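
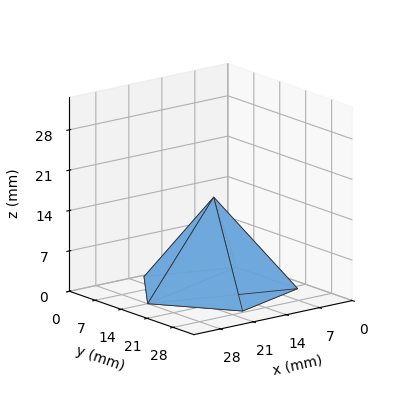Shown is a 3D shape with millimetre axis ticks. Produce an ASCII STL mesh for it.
Reading the render: the shape is a regular 5-sided pyramid, base circumscribed radius ≈ 14 mm, apex at z ≈ 16 mm (dimensions read to the nearest mm from the axis ticks). For the STL, each face is triangulated and given an outward normal.

solid part
  facet normal 0.0000 0.0000 -1.0000
    outer loop
      vertex 2.674 22.229 0.000
      vertex 18.326 27.315 0.000
      vertex 28.000 14.000 0.000
    endloop
  endfacet
  facet normal 0.0000 0.0000 -1.0000
    outer loop
      vertex 2.674 5.771 0.000
      vertex 2.674 22.229 0.000
      vertex 28.000 14.000 0.000
    endloop
  endfacet
  facet normal 0.0000 0.0000 -1.0000
    outer loop
      vertex 18.326 0.685 0.000
      vertex 2.674 5.771 0.000
      vertex 28.000 14.000 0.000
    endloop
  endfacet
  facet normal 0.6603 0.4798 0.5778
    outer loop
      vertex 28.000 14.000 0.000
      vertex 18.326 27.315 0.000
      vertex 14.000 14.000 16.000
    endloop
  endfacet
  facet normal -0.2522 0.7762 0.5778
    outer loop
      vertex 18.326 27.315 0.000
      vertex 2.674 22.229 0.000
      vertex 14.000 14.000 16.000
    endloop
  endfacet
  facet normal -0.8162 0.0000 0.5778
    outer loop
      vertex 2.674 22.229 0.000
      vertex 2.674 5.771 0.000
      vertex 14.000 14.000 16.000
    endloop
  endfacet
  facet normal -0.2522 -0.7762 0.5778
    outer loop
      vertex 2.674 5.771 0.000
      vertex 18.326 0.685 0.000
      vertex 14.000 14.000 16.000
    endloop
  endfacet
  facet normal 0.6603 -0.4798 0.5778
    outer loop
      vertex 18.326 0.685 0.000
      vertex 28.000 14.000 0.000
      vertex 14.000 14.000 16.000
    endloop
  endfacet
endsolid part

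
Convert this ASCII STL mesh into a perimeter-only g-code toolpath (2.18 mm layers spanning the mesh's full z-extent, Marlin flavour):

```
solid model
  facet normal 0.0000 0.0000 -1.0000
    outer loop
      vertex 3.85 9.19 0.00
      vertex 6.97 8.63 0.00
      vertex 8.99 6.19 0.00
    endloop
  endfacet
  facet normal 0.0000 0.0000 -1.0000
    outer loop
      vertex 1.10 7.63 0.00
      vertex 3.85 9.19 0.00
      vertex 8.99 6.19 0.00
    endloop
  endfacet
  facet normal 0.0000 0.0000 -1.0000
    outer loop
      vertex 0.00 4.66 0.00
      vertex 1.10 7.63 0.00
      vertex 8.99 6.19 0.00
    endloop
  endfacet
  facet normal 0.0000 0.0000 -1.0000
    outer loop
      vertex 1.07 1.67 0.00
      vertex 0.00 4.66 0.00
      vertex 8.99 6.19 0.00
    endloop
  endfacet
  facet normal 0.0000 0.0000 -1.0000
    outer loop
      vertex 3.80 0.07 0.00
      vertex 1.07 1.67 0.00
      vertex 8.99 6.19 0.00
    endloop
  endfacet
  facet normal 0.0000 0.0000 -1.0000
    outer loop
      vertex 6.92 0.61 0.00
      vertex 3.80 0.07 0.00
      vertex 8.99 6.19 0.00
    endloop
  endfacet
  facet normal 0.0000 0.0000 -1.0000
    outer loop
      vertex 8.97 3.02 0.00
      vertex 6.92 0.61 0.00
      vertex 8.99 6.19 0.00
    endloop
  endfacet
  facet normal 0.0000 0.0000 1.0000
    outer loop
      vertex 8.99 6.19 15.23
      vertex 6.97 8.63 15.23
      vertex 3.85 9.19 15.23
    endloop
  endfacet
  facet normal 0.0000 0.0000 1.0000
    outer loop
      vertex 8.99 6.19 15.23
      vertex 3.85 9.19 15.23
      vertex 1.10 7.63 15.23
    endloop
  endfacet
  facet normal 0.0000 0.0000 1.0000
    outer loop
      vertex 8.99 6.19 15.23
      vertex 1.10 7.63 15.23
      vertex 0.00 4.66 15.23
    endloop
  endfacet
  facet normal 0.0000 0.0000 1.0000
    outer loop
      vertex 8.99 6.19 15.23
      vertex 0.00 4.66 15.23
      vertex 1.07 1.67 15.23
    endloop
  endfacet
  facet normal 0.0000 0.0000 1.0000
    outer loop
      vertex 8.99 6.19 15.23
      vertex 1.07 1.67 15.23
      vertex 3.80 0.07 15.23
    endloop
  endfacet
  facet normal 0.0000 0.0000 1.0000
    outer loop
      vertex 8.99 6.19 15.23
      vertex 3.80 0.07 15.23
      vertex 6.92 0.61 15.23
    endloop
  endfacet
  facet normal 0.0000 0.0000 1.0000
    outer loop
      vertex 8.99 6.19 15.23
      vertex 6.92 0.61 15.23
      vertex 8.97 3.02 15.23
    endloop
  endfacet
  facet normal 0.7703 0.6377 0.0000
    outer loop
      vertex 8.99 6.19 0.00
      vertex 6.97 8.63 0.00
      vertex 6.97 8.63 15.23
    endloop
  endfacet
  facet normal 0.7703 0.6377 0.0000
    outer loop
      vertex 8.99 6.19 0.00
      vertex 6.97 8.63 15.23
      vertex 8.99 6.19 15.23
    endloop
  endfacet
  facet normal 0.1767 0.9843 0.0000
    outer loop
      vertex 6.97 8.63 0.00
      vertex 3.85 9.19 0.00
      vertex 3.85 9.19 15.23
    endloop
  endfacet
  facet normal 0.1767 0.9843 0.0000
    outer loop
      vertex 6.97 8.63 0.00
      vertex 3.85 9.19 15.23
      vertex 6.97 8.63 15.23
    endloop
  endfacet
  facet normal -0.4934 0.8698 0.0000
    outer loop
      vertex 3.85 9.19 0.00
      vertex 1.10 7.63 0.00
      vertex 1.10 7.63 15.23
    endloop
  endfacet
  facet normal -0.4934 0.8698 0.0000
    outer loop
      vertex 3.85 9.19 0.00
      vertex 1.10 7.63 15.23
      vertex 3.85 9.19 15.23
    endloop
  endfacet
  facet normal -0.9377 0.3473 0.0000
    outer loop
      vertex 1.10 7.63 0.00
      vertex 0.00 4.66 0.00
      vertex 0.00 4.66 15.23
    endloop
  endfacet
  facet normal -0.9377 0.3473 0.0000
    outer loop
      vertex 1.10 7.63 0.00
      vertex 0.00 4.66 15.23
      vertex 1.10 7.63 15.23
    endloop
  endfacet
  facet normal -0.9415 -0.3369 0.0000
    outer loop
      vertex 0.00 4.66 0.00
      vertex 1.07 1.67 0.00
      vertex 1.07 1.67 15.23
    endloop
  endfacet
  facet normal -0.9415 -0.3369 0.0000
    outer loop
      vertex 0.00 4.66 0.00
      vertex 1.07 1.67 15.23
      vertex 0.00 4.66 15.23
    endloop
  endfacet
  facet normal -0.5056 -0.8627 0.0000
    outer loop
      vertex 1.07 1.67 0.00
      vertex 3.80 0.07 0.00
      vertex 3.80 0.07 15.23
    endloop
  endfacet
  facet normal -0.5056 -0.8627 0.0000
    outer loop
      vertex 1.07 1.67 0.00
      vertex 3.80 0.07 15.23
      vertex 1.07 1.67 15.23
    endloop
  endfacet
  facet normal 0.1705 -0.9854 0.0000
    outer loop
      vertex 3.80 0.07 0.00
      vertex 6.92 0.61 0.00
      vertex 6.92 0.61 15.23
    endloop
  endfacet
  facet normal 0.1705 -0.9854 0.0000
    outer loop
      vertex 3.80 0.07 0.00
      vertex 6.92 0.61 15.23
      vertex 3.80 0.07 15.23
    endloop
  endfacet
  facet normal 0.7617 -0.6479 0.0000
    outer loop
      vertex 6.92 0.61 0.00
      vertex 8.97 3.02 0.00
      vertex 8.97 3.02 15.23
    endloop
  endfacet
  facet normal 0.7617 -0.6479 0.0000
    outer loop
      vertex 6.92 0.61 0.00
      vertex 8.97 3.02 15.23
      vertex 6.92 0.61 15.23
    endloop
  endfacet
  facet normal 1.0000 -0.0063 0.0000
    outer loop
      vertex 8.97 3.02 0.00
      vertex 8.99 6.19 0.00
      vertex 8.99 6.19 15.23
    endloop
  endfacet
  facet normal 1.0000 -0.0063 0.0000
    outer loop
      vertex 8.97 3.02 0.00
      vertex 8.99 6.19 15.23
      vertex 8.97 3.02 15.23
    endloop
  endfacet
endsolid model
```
; perimeter-only toolpath
G21 ; units = mm
G90 ; absolute positioning
G28 ; home
; layer 1
G0 Z2.18
G0 X8.99 Y6.19
G1 X6.97 Y8.63
G1 X3.85 Y9.19
G1 X1.10 Y7.63
G1 X0.00 Y4.66
G1 X1.07 Y1.67
G1 X3.80 Y0.07
G1 X6.92 Y0.61
G1 X8.97 Y3.02
G1 X8.99 Y6.19
; layer 2
G0 Z4.35
G0 X8.99 Y6.19
G1 X6.97 Y8.63
G1 X3.85 Y9.19
G1 X1.10 Y7.63
G1 X0.00 Y4.66
G1 X1.07 Y1.67
G1 X3.80 Y0.07
G1 X6.92 Y0.61
G1 X8.97 Y3.02
G1 X8.99 Y6.19
; layer 3
G0 Z6.53
G0 X8.99 Y6.19
G1 X6.97 Y8.63
G1 X3.85 Y9.19
G1 X1.10 Y7.63
G1 X0.00 Y4.66
G1 X1.07 Y1.67
G1 X3.80 Y0.07
G1 X6.92 Y0.61
G1 X8.97 Y3.02
G1 X8.99 Y6.19
; layer 4
G0 Z8.70
G0 X8.99 Y6.19
G1 X6.97 Y8.63
G1 X3.85 Y9.19
G1 X1.10 Y7.63
G1 X0.00 Y4.66
G1 X1.07 Y1.67
G1 X3.80 Y0.07
G1 X6.92 Y0.61
G1 X8.97 Y3.02
G1 X8.99 Y6.19
; layer 5
G0 Z10.88
G0 X8.99 Y6.19
G1 X6.97 Y8.63
G1 X3.85 Y9.19
G1 X1.10 Y7.63
G1 X0.00 Y4.66
G1 X1.07 Y1.67
G1 X3.80 Y0.07
G1 X6.92 Y0.61
G1 X8.97 Y3.02
G1 X8.99 Y6.19
; layer 6
G0 Z13.05
G0 X8.99 Y6.19
G1 X6.97 Y8.63
G1 X3.85 Y9.19
G1 X1.10 Y7.63
G1 X0.00 Y4.66
G1 X1.07 Y1.67
G1 X3.80 Y0.07
G1 X6.92 Y0.61
G1 X8.97 Y3.02
G1 X8.99 Y6.19
; layer 7
G0 Z15.23
G0 X8.99 Y6.19
G1 X6.97 Y8.63
G1 X3.85 Y9.19
G1 X1.10 Y7.63
G1 X0.00 Y4.66
G1 X1.07 Y1.67
G1 X3.80 Y0.07
G1 X6.92 Y0.61
G1 X8.97 Y3.02
G1 X8.99 Y6.19
M2 ; end

The solid is a regular 9-sided prism (a cylinder approximated with 9 flat sides), circumscribed radius ≈ 4.63 mm, height ≈ 15.2 mm. Slicing at Δz = 2.18 mm — 7 equal slices spanning the solid's height, so layer i sits at z = i·h/7 — gives 7 non-empty perimeters. Each is a 9-segment closed polygon; G0 lifts to the layer z and rapids to the start vertex, then G1 traces the edges.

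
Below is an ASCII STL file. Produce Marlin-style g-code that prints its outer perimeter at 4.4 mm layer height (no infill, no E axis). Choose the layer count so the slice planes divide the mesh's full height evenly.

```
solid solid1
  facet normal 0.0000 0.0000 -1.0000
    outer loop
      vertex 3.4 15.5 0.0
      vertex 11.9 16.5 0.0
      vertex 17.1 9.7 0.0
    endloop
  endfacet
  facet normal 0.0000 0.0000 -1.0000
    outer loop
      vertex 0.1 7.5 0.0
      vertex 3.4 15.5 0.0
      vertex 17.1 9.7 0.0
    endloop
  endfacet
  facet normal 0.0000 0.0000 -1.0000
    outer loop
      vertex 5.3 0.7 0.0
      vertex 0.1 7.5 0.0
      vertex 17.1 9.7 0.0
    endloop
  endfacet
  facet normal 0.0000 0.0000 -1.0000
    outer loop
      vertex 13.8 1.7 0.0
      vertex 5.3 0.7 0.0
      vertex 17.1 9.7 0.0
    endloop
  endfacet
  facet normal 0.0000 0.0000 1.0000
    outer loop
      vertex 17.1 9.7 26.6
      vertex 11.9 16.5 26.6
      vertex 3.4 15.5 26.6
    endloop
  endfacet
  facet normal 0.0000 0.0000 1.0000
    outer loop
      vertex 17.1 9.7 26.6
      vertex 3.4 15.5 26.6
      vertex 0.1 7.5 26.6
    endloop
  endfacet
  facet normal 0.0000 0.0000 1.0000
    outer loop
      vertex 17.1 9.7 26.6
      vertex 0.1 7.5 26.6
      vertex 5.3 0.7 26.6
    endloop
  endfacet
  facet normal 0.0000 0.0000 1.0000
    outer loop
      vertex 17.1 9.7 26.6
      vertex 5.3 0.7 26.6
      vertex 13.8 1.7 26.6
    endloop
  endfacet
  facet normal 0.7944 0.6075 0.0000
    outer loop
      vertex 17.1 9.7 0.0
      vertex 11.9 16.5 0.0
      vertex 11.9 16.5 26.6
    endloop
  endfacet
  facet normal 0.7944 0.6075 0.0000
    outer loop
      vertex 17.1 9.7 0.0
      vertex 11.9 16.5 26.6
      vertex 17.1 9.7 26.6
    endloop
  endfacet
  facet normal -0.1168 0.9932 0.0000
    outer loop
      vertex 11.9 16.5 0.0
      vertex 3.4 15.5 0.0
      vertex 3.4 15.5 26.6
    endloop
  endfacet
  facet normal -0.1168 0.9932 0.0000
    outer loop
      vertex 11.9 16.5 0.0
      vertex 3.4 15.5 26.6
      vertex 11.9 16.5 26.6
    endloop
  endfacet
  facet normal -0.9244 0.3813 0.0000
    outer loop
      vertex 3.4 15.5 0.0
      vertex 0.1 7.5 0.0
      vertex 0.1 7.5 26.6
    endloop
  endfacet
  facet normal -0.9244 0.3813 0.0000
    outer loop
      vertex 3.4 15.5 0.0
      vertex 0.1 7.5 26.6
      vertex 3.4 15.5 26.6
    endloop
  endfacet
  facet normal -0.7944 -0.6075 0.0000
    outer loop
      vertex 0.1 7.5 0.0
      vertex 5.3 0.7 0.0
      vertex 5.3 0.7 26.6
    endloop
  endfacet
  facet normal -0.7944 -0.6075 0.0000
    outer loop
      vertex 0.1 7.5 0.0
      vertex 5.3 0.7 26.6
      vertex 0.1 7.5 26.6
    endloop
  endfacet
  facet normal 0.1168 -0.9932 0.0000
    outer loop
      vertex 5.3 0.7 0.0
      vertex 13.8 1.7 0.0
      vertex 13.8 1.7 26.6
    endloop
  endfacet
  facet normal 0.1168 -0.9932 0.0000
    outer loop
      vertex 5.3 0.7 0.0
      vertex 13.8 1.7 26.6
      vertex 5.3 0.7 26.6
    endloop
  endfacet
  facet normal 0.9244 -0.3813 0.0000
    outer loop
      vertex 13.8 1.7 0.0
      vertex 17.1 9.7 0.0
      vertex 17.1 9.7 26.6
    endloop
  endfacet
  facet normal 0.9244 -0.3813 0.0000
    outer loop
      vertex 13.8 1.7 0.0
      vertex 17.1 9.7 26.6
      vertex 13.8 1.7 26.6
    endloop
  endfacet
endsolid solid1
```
; perimeter-only toolpath
G21 ; units = mm
G90 ; absolute positioning
G28 ; home
; layer 1
G0 Z4.4
G0 X17.1 Y9.7
G1 X11.9 Y16.5
G1 X3.4 Y15.5
G1 X0.1 Y7.5
G1 X5.3 Y0.7
G1 X13.8 Y1.7
G1 X17.1 Y9.7
; layer 2
G0 Z8.9
G0 X17.1 Y9.7
G1 X11.9 Y16.5
G1 X3.4 Y15.5
G1 X0.1 Y7.5
G1 X5.3 Y0.7
G1 X13.8 Y1.7
G1 X17.1 Y9.7
; layer 3
G0 Z13.3
G0 X17.1 Y9.7
G1 X11.9 Y16.5
G1 X3.4 Y15.5
G1 X0.1 Y7.5
G1 X5.3 Y0.7
G1 X13.8 Y1.7
G1 X17.1 Y9.7
; layer 4
G0 Z17.7
G0 X17.1 Y9.7
G1 X11.9 Y16.5
G1 X3.4 Y15.5
G1 X0.1 Y7.5
G1 X5.3 Y0.7
G1 X13.8 Y1.7
G1 X17.1 Y9.7
; layer 5
G0 Z22.2
G0 X17.1 Y9.7
G1 X11.9 Y16.5
G1 X3.4 Y15.5
G1 X0.1 Y7.5
G1 X5.3 Y0.7
G1 X13.8 Y1.7
G1 X17.1 Y9.7
; layer 6
G0 Z26.6
G0 X17.1 Y9.7
G1 X11.9 Y16.5
G1 X3.4 Y15.5
G1 X0.1 Y7.5
G1 X5.3 Y0.7
G1 X13.8 Y1.7
G1 X17.1 Y9.7
M2 ; end

The solid is a regular 6-sided prism (a cylinder approximated with 6 flat sides), circumscribed radius ≈ 8.6 mm, height ≈ 26.6 mm. Slicing at Δz = 4.4 mm — 6 equal slices spanning the solid's height, so layer i sits at z = i·h/6 — gives 6 non-empty perimeters. Each is a 6-segment closed polygon; G0 lifts to the layer z and rapids to the start vertex, then G1 traces the edges.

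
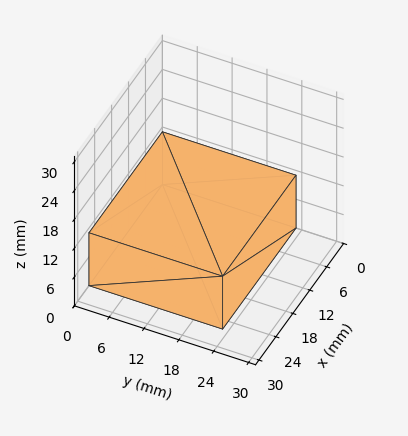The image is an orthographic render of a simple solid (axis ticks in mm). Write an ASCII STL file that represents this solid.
Reading the render: the shape is a rectangular box, roughly 26 × 23 mm footprint and 11 mm tall (dimensions read to the nearest mm from the axis ticks). For the STL, each face is triangulated and given an outward normal.

solid part
  facet normal 0.0000 0.0000 -1.0000
    outer loop
      vertex 26.00 23.00 0.00
      vertex 26.00 0.00 0.00
      vertex 0.00 0.00 0.00
    endloop
  endfacet
  facet normal 0.0000 0.0000 -1.0000
    outer loop
      vertex 0.00 23.00 0.00
      vertex 26.00 23.00 0.00
      vertex 0.00 0.00 0.00
    endloop
  endfacet
  facet normal 0.0000 0.0000 1.0000
    outer loop
      vertex 0.00 0.00 11.00
      vertex 26.00 0.00 11.00
      vertex 26.00 23.00 11.00
    endloop
  endfacet
  facet normal 0.0000 0.0000 1.0000
    outer loop
      vertex 0.00 0.00 11.00
      vertex 26.00 23.00 11.00
      vertex 0.00 23.00 11.00
    endloop
  endfacet
  facet normal 0.0000 -1.0000 0.0000
    outer loop
      vertex 0.00 0.00 0.00
      vertex 26.00 0.00 0.00
      vertex 26.00 0.00 11.00
    endloop
  endfacet
  facet normal 0.0000 -1.0000 0.0000
    outer loop
      vertex 0.00 0.00 0.00
      vertex 26.00 0.00 11.00
      vertex 0.00 0.00 11.00
    endloop
  endfacet
  facet normal 0.0000 1.0000 0.0000
    outer loop
      vertex 26.00 23.00 11.00
      vertex 26.00 23.00 0.00
      vertex 0.00 23.00 0.00
    endloop
  endfacet
  facet normal 0.0000 1.0000 0.0000
    outer loop
      vertex 0.00 23.00 11.00
      vertex 26.00 23.00 11.00
      vertex 0.00 23.00 0.00
    endloop
  endfacet
  facet normal -1.0000 0.0000 0.0000
    outer loop
      vertex 0.00 23.00 11.00
      vertex 0.00 23.00 0.00
      vertex 0.00 0.00 0.00
    endloop
  endfacet
  facet normal -1.0000 0.0000 0.0000
    outer loop
      vertex 0.00 0.00 11.00
      vertex 0.00 23.00 11.00
      vertex 0.00 0.00 0.00
    endloop
  endfacet
  facet normal 1.0000 0.0000 0.0000
    outer loop
      vertex 26.00 0.00 0.00
      vertex 26.00 23.00 0.00
      vertex 26.00 23.00 11.00
    endloop
  endfacet
  facet normal 1.0000 0.0000 0.0000
    outer loop
      vertex 26.00 0.00 0.00
      vertex 26.00 23.00 11.00
      vertex 26.00 0.00 11.00
    endloop
  endfacet
endsolid part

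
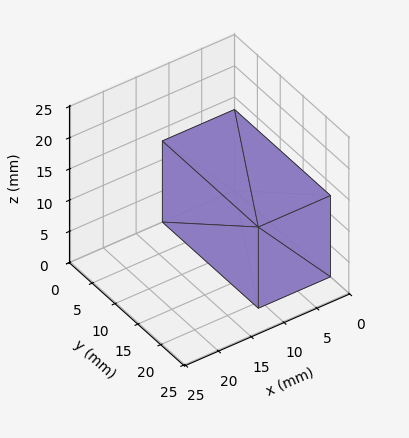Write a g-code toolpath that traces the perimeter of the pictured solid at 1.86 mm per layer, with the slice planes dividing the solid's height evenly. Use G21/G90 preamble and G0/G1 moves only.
Reading the render: the shape is a rectangular box, roughly 11 × 21 mm footprint and 13 mm tall (dimensions read to the nearest mm from the axis ticks). For the g-code, the solid's height is divided into equal slices at the stated Δz and each level perimeter traced with G1 moves after a G0 lift.

; perimeter-only toolpath
G21 ; units = mm
G90 ; absolute positioning
G28 ; home
; layer 1
G0 Z1.86
G0 X0.00 Y0.00
G1 X11.00 Y0.00
G1 X11.00 Y21.00
G1 X0.00 Y21.00
G1 X0.00 Y0.00
; layer 2
G0 Z3.71
G0 X0.00 Y0.00
G1 X11.00 Y0.00
G1 X11.00 Y21.00
G1 X0.00 Y21.00
G1 X0.00 Y0.00
; layer 3
G0 Z5.57
G0 X0.00 Y0.00
G1 X11.00 Y0.00
G1 X11.00 Y21.00
G1 X0.00 Y21.00
G1 X0.00 Y0.00
; layer 4
G0 Z7.43
G0 X0.00 Y0.00
G1 X11.00 Y0.00
G1 X11.00 Y21.00
G1 X0.00 Y21.00
G1 X0.00 Y0.00
; layer 5
G0 Z9.29
G0 X0.00 Y0.00
G1 X11.00 Y0.00
G1 X11.00 Y21.00
G1 X0.00 Y21.00
G1 X0.00 Y0.00
; layer 6
G0 Z11.14
G0 X0.00 Y0.00
G1 X11.00 Y0.00
G1 X11.00 Y21.00
G1 X0.00 Y21.00
G1 X0.00 Y0.00
; layer 7
G0 Z13.00
G0 X0.00 Y0.00
G1 X11.00 Y0.00
G1 X11.00 Y21.00
G1 X0.00 Y21.00
G1 X0.00 Y0.00
M2 ; end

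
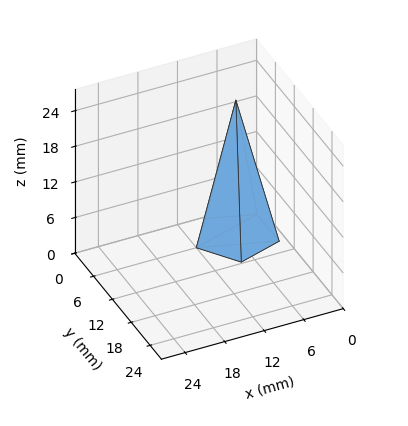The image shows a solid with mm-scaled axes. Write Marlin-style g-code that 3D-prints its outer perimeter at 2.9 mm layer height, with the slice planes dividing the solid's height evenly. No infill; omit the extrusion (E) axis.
Reading the render: the shape is a regular 5-sided pyramid, base circumscribed radius ≈ 6 mm, apex at z ≈ 23 mm (dimensions read to the nearest mm from the axis ticks). For the g-code, the solid's height is divided into equal slices at the stated Δz and each level perimeter traced with G1 moves after a G0 lift.

; perimeter-only toolpath
G21 ; units = mm
G90 ; absolute positioning
G28 ; home
; layer 1
G0 Z2.9
G0 X11.2 Y6.0
G1 X7.7 Y11.0
G1 X1.7 Y9.1
G1 X1.7 Y2.9
G1 X7.7 Y1.0
G1 X11.2 Y6.0
; layer 2
G0 Z5.8
G0 X10.5 Y6.0
G1 X7.4 Y10.3
G1 X2.3 Y8.6
G1 X2.3 Y3.4
G1 X7.4 Y1.7
G1 X10.5 Y6.0
; layer 3
G0 Z8.6
G0 X9.8 Y6.0
G1 X7.2 Y9.6
G1 X2.9 Y8.2
G1 X2.9 Y3.8
G1 X7.2 Y2.4
G1 X9.8 Y6.0
; layer 4
G0 Z11.5
G0 X9.0 Y6.0
G1 X7.0 Y8.8
G1 X3.5 Y7.8
G1 X3.5 Y4.2
G1 X7.0 Y3.1
G1 X9.0 Y6.0
; layer 5
G0 Z14.4
G0 X8.2 Y6.0
G1 X6.7 Y8.1
G1 X4.2 Y7.3
G1 X4.2 Y4.7
G1 X6.7 Y3.9
G1 X8.2 Y6.0
; layer 6
G0 Z17.2
G0 X7.5 Y6.0
G1 X6.5 Y7.4
G1 X4.8 Y6.9
G1 X4.8 Y5.1
G1 X6.5 Y4.6
G1 X7.5 Y6.0
; layer 7
G0 Z20.1
G0 X6.8 Y6.0
G1 X6.2 Y6.7
G1 X5.4 Y6.4
G1 X5.4 Y5.6
G1 X6.2 Y5.3
G1 X6.8 Y6.0
M2 ; end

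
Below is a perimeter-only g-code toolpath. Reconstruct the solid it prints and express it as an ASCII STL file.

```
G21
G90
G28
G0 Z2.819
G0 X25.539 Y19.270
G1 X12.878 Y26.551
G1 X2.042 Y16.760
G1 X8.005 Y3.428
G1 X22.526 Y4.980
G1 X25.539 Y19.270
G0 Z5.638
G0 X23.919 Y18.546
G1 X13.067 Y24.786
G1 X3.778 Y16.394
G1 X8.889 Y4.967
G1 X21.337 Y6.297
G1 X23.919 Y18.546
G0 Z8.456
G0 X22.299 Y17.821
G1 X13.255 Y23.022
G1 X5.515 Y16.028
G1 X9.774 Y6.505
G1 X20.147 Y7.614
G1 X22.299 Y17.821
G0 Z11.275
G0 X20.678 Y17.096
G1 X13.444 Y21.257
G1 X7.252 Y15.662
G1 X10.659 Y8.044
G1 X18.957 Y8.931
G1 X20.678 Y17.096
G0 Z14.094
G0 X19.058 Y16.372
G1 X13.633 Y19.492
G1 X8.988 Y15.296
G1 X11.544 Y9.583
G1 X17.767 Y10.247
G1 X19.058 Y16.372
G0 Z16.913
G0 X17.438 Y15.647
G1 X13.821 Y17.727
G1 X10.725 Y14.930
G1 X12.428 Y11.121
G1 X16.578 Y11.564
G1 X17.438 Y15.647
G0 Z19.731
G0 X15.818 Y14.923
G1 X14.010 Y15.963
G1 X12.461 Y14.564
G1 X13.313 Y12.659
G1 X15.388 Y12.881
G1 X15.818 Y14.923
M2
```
solid part
  facet normal 0.0000 0.0000 -1.0000
    outer loop
      vertex 0.305 17.126 0.000
      vertex 12.690 28.316 0.000
      vertex 27.159 19.995 0.000
    endloop
  endfacet
  facet normal 0.0000 0.0000 -1.0000
    outer loop
      vertex 7.120 1.890 0.000
      vertex 0.305 17.126 0.000
      vertex 27.159 19.995 0.000
    endloop
  endfacet
  facet normal 0.0000 0.0000 -1.0000
    outer loop
      vertex 23.716 3.663 0.000
      vertex 7.120 1.890 0.000
      vertex 27.159 19.995 0.000
    endloop
  endfacet
  facet normal 0.4442 0.7724 0.4539
    outer loop
      vertex 27.159 19.995 0.000
      vertex 12.690 28.316 0.000
      vertex 14.198 14.198 22.550
    endloop
  endfacet
  facet normal -0.5974 0.6612 0.4539
    outer loop
      vertex 12.690 28.316 0.000
      vertex 0.305 17.126 0.000
      vertex 14.198 14.198 22.550
    endloop
  endfacet
  facet normal -0.8134 -0.3638 0.4539
    outer loop
      vertex 0.305 17.126 0.000
      vertex 7.120 1.890 0.000
      vertex 14.198 14.198 22.550
    endloop
  endfacet
  facet normal 0.0947 -0.8860 0.4539
    outer loop
      vertex 7.120 1.890 0.000
      vertex 23.716 3.663 0.000
      vertex 14.198 14.198 22.550
    endloop
  endfacet
  facet normal 0.8719 -0.1838 0.4539
    outer loop
      vertex 23.716 3.663 0.000
      vertex 27.159 19.995 0.000
      vertex 14.198 14.198 22.550
    endloop
  endfacet
endsolid part

The G0 Z moves step by Δz≈2.819 mm. The G1 loops shrink linearly with z, so the solid tapers from its base footprint up to z≈22.6. Closing with a flat bottom cap and the tapered top and triangulating gives 8 facets — a regular 5-sided pyramid, base circumscribed radius ≈ 14.2 mm, apex at z ≈ 22.6 mm.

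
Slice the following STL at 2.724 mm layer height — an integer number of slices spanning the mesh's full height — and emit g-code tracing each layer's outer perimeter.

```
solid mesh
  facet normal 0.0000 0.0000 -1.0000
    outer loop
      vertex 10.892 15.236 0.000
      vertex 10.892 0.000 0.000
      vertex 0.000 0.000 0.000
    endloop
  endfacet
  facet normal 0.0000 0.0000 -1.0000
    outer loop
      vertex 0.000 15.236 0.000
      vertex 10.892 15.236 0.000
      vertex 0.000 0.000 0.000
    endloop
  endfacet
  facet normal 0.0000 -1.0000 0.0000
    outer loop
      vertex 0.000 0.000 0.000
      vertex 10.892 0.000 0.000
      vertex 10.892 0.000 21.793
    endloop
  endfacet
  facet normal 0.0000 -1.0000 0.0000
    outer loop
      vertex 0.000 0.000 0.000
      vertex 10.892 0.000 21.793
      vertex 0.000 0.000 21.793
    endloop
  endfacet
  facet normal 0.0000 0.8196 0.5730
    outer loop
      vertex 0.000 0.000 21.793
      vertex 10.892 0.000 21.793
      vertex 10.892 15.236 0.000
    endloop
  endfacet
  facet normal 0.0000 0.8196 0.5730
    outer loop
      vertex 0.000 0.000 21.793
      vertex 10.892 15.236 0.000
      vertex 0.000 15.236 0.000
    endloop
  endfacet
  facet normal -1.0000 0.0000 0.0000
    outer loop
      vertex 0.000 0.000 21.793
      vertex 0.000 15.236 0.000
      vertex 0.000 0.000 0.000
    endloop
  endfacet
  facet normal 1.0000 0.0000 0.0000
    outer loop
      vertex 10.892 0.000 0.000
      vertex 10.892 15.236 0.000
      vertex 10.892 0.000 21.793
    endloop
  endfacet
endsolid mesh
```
; perimeter-only toolpath
G21 ; units = mm
G90 ; absolute positioning
G28 ; home
; layer 1
G0 Z2.724
G0 X0.000 Y0.000
G1 X10.892 Y0.000
G1 X10.892 Y13.332
G1 X0.000 Y13.332
G1 X0.000 Y0.000
; layer 2
G0 Z5.448
G0 X0.000 Y0.000
G1 X10.892 Y0.000
G1 X10.892 Y11.427
G1 X0.000 Y11.427
G1 X0.000 Y0.000
; layer 3
G0 Z8.172
G0 X0.000 Y0.000
G1 X10.892 Y0.000
G1 X10.892 Y9.523
G1 X0.000 Y9.523
G1 X0.000 Y0.000
; layer 4
G0 Z10.896
G0 X0.000 Y0.000
G1 X10.892 Y0.000
G1 X10.892 Y7.618
G1 X0.000 Y7.618
G1 X0.000 Y0.000
; layer 5
G0 Z13.621
G0 X0.000 Y0.000
G1 X10.892 Y0.000
G1 X10.892 Y5.713
G1 X0.000 Y5.713
G1 X0.000 Y0.000
; layer 6
G0 Z16.345
G0 X0.000 Y0.000
G1 X10.892 Y0.000
G1 X10.892 Y3.809
G1 X0.000 Y3.809
G1 X0.000 Y0.000
; layer 7
G0 Z19.069
G0 X0.000 Y0.000
G1 X10.892 Y0.000
G1 X10.892 Y1.905
G1 X0.000 Y1.905
G1 X0.000 Y0.000
M2 ; end

The solid is a wedge (ramp): 10.9 × 15.2 mm base, rising to 21.8 mm along the y=0 edge and sloping linearly to z=0 at y=15.2. Slicing at Δz = 2.724 mm — 8 equal slices spanning the solid's height, so layer i sits at z = i·h/8 — gives 7 non-empty perimeters. Each is a 4-segment closed polygon; G0 lifts to the layer z and rapids to the start vertex, then G1 traces the edges. The cross-section shrinks linearly with z (the slice at the apex is degenerate and omitted).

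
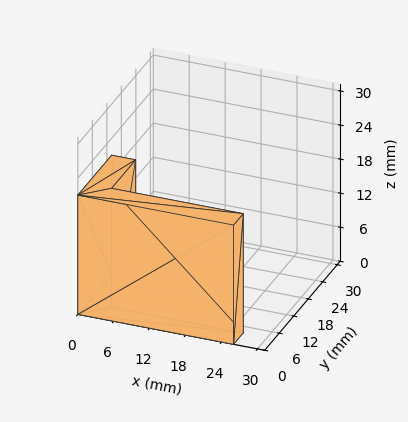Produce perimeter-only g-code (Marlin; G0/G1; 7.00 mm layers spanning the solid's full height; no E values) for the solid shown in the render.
Reading the render: the shape is an L-shaped prism: outer 26 × 14 mm, arm thicknesses ≈ 4 mm (horizontal) and 4 mm (vertical), extruded 21 mm in z (dimensions read to the nearest mm from the axis ticks). For the g-code, the solid's height is divided into equal slices at the stated Δz and each level perimeter traced with G1 moves after a G0 lift.

; perimeter-only toolpath
G21 ; units = mm
G90 ; absolute positioning
G28 ; home
; layer 1
G0 Z7.00
G0 X0.00 Y0.00
G1 X26.00 Y0.00
G1 X26.00 Y4.00
G1 X4.00 Y4.00
G1 X4.00 Y14.00
G1 X0.00 Y14.00
G1 X0.00 Y0.00
; layer 2
G0 Z14.00
G0 X0.00 Y0.00
G1 X26.00 Y0.00
G1 X26.00 Y4.00
G1 X4.00 Y4.00
G1 X4.00 Y14.00
G1 X0.00 Y14.00
G1 X0.00 Y0.00
; layer 3
G0 Z21.00
G0 X0.00 Y0.00
G1 X26.00 Y0.00
G1 X26.00 Y4.00
G1 X4.00 Y4.00
G1 X4.00 Y14.00
G1 X0.00 Y14.00
G1 X0.00 Y0.00
M2 ; end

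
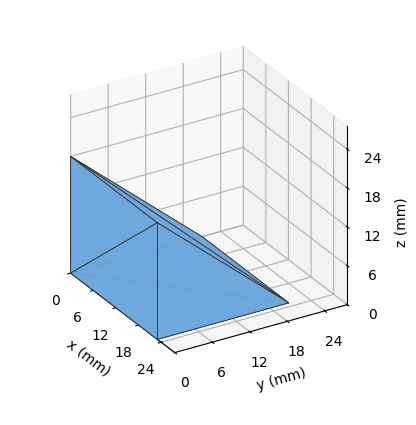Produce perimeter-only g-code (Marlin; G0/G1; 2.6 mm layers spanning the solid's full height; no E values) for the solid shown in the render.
Reading the render: the shape is a wedge (ramp): 23 × 21 mm base, rising to 18 mm along the y=0 edge and sloping linearly to z=0 at y=21 (dimensions read to the nearest mm from the axis ticks). For the g-code, the solid's height is divided into equal slices at the stated Δz and each level perimeter traced with G1 moves after a G0 lift.

; perimeter-only toolpath
G21 ; units = mm
G90 ; absolute positioning
G28 ; home
; layer 1
G0 Z2.6
G0 X0.0 Y0.0
G1 X23.0 Y0.0
G1 X23.0 Y18.0
G1 X0.0 Y18.0
G1 X0.0 Y0.0
; layer 2
G0 Z5.1
G0 X0.0 Y0.0
G1 X23.0 Y0.0
G1 X23.0 Y15.0
G1 X0.0 Y15.0
G1 X0.0 Y0.0
; layer 3
G0 Z7.7
G0 X0.0 Y0.0
G1 X23.0 Y0.0
G1 X23.0 Y12.0
G1 X0.0 Y12.0
G1 X0.0 Y0.0
; layer 4
G0 Z10.3
G0 X0.0 Y0.0
G1 X23.0 Y0.0
G1 X23.0 Y9.0
G1 X0.0 Y9.0
G1 X0.0 Y0.0
; layer 5
G0 Z12.9
G0 X0.0 Y0.0
G1 X23.0 Y0.0
G1 X23.0 Y6.0
G1 X0.0 Y6.0
G1 X0.0 Y0.0
; layer 6
G0 Z15.4
G0 X0.0 Y0.0
G1 X23.0 Y0.0
G1 X23.0 Y3.0
G1 X0.0 Y3.0
G1 X0.0 Y0.0
M2 ; end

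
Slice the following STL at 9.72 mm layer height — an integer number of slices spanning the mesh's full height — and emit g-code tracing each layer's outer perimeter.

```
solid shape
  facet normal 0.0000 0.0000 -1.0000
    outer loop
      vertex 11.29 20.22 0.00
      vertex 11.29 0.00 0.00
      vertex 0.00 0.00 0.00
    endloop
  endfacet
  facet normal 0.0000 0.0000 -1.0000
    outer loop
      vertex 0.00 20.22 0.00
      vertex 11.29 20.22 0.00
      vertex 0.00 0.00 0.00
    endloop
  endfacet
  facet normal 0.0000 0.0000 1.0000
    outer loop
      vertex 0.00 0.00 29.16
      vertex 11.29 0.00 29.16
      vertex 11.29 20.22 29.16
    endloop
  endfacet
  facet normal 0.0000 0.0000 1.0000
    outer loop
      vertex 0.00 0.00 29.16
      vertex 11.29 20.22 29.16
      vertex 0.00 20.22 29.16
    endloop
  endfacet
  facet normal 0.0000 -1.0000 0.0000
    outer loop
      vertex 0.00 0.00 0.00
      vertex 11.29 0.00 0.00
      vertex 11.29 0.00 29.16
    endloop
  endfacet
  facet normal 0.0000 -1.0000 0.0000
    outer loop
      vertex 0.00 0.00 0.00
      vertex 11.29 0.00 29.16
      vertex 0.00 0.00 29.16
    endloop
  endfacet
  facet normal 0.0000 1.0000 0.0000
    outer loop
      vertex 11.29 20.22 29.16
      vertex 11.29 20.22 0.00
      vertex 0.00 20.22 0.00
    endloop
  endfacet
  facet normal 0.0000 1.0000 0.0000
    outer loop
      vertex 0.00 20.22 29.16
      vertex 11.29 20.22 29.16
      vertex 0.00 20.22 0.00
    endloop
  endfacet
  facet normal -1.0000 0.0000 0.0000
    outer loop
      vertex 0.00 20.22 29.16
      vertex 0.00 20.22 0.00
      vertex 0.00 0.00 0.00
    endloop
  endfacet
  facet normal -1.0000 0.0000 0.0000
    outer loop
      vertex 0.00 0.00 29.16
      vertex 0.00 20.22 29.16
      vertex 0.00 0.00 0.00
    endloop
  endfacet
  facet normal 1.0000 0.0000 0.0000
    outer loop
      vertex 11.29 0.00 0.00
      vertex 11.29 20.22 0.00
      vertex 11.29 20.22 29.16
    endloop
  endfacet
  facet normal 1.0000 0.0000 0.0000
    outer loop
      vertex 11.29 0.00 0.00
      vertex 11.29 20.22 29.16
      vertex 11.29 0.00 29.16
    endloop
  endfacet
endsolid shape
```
; perimeter-only toolpath
G21 ; units = mm
G90 ; absolute positioning
G28 ; home
; layer 1
G0 Z9.72
G0 X0.00 Y0.00
G1 X11.29 Y0.00
G1 X11.29 Y20.22
G1 X0.00 Y20.22
G1 X0.00 Y0.00
; layer 2
G0 Z19.44
G0 X0.00 Y0.00
G1 X11.29 Y0.00
G1 X11.29 Y20.22
G1 X0.00 Y20.22
G1 X0.00 Y0.00
; layer 3
G0 Z29.16
G0 X0.00 Y0.00
G1 X11.29 Y0.00
G1 X11.29 Y20.22
G1 X0.00 Y20.22
G1 X0.00 Y0.00
M2 ; end

The solid is a rectangular box, roughly 11.3 × 20.2 mm footprint and 29.2 mm tall. Slicing at Δz = 9.72 mm — 3 equal slices spanning the solid's height, so layer i sits at z = i·h/3 — gives 3 non-empty perimeters. Each is a 4-segment closed polygon; G0 lifts to the layer z and rapids to the start vertex, then G1 traces the edges.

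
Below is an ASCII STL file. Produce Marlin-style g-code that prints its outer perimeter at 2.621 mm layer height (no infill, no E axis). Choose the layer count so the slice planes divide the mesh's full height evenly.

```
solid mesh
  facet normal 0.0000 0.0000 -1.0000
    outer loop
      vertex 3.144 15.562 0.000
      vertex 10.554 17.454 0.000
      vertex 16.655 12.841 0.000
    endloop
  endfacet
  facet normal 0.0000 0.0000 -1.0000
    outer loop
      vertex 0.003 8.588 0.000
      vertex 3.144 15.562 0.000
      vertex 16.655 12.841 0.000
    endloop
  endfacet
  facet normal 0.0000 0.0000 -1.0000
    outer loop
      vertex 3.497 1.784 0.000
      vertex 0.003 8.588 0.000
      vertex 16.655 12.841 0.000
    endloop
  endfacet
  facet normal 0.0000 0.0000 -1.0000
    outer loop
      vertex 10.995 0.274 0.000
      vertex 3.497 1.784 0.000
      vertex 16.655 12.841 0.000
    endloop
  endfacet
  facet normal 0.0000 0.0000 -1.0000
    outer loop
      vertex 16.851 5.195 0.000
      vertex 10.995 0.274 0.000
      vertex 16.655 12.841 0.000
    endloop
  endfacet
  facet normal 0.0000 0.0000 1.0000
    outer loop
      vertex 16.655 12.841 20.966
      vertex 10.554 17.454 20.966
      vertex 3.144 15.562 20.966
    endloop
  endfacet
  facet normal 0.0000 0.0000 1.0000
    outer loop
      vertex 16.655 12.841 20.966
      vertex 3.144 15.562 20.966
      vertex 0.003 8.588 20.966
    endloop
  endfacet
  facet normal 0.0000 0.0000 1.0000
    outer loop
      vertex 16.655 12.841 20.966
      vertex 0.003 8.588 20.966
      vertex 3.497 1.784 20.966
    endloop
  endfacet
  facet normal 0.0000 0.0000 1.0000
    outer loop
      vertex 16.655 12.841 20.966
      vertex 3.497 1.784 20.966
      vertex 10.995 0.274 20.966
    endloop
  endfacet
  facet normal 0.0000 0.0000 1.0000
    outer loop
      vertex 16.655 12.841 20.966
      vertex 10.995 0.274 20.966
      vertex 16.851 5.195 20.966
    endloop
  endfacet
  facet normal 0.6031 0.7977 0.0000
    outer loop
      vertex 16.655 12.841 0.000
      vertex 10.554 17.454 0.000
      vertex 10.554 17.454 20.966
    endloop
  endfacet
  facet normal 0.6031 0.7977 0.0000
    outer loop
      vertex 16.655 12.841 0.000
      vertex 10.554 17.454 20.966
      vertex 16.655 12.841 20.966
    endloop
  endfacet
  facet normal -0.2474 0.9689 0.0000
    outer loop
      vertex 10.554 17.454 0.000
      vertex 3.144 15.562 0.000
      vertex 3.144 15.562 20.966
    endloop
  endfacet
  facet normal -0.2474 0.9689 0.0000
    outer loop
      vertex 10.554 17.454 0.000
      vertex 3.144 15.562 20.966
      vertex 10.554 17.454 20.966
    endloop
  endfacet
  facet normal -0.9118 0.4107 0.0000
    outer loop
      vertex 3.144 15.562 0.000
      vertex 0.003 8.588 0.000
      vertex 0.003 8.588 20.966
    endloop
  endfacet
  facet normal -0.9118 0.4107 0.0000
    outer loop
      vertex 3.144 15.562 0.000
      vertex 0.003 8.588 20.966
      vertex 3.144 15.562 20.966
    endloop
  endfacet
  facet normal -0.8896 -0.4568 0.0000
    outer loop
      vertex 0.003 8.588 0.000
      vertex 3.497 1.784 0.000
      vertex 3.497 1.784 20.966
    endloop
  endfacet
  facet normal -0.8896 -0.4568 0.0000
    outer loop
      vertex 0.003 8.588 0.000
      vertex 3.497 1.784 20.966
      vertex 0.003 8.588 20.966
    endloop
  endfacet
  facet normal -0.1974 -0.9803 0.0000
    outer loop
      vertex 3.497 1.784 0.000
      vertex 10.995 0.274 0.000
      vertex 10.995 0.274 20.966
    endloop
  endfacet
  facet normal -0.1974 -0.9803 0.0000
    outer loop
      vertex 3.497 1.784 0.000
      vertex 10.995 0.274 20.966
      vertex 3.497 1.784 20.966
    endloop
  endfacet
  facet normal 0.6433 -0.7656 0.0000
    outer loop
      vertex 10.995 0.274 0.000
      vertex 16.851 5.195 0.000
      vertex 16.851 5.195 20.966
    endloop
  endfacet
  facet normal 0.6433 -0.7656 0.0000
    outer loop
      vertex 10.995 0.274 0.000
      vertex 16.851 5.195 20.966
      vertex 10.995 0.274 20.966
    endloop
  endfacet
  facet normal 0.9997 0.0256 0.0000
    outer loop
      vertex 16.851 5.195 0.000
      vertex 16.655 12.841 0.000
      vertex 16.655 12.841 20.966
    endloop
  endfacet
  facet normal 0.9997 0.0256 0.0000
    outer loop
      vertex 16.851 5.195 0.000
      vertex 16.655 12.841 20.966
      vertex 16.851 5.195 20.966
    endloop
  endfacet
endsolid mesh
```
; perimeter-only toolpath
G21 ; units = mm
G90 ; absolute positioning
G28 ; home
; layer 1
G0 Z2.621
G0 X16.655 Y12.841
G1 X10.554 Y17.454
G1 X3.144 Y15.562
G1 X0.003 Y8.588
G1 X3.497 Y1.784
G1 X10.995 Y0.274
G1 X16.851 Y5.195
G1 X16.655 Y12.841
; layer 2
G0 Z5.242
G0 X16.655 Y12.841
G1 X10.554 Y17.454
G1 X3.144 Y15.562
G1 X0.003 Y8.588
G1 X3.497 Y1.784
G1 X10.995 Y0.274
G1 X16.851 Y5.195
G1 X16.655 Y12.841
; layer 3
G0 Z7.862
G0 X16.655 Y12.841
G1 X10.554 Y17.454
G1 X3.144 Y15.562
G1 X0.003 Y8.588
G1 X3.497 Y1.784
G1 X10.995 Y0.274
G1 X16.851 Y5.195
G1 X16.655 Y12.841
; layer 4
G0 Z10.483
G0 X16.655 Y12.841
G1 X10.554 Y17.454
G1 X3.144 Y15.562
G1 X0.003 Y8.588
G1 X3.497 Y1.784
G1 X10.995 Y0.274
G1 X16.851 Y5.195
G1 X16.655 Y12.841
; layer 5
G0 Z13.104
G0 X16.655 Y12.841
G1 X10.554 Y17.454
G1 X3.144 Y15.562
G1 X0.003 Y8.588
G1 X3.497 Y1.784
G1 X10.995 Y0.274
G1 X16.851 Y5.195
G1 X16.655 Y12.841
; layer 6
G0 Z15.725
G0 X16.655 Y12.841
G1 X10.554 Y17.454
G1 X3.144 Y15.562
G1 X0.003 Y8.588
G1 X3.497 Y1.784
G1 X10.995 Y0.274
G1 X16.851 Y5.195
G1 X16.655 Y12.841
; layer 7
G0 Z18.345
G0 X16.655 Y12.841
G1 X10.554 Y17.454
G1 X3.144 Y15.562
G1 X0.003 Y8.588
G1 X3.497 Y1.784
G1 X10.995 Y0.274
G1 X16.851 Y5.195
G1 X16.655 Y12.841
; layer 8
G0 Z20.966
G0 X16.655 Y12.841
G1 X10.554 Y17.454
G1 X3.144 Y15.562
G1 X0.003 Y8.588
G1 X3.497 Y1.784
G1 X10.995 Y0.274
G1 X16.851 Y5.195
G1 X16.655 Y12.841
M2 ; end

The solid is a regular 7-sided prism (a cylinder approximated with 7 flat sides), circumscribed radius ≈ 8.81 mm, height ≈ 21 mm. Slicing at Δz = 2.621 mm — 8 equal slices spanning the solid's height, so layer i sits at z = i·h/8 — gives 8 non-empty perimeters. Each is a 7-segment closed polygon; G0 lifts to the layer z and rapids to the start vertex, then G1 traces the edges.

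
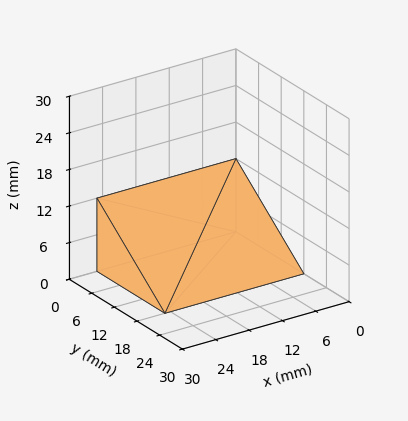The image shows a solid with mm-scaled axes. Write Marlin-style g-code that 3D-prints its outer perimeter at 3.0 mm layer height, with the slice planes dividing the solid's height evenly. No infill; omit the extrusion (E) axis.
Reading the render: the shape is a wedge (ramp): 25 × 18 mm base, rising to 12 mm along the y=0 edge and sloping linearly to z=0 at y=18 (dimensions read to the nearest mm from the axis ticks). For the g-code, the solid's height is divided into equal slices at the stated Δz and each level perimeter traced with G1 moves after a G0 lift.

; perimeter-only toolpath
G21 ; units = mm
G90 ; absolute positioning
G28 ; home
; layer 1
G0 Z3.0
G0 X0.0 Y0.0
G1 X25.0 Y0.0
G1 X25.0 Y13.5
G1 X0.0 Y13.5
G1 X0.0 Y0.0
; layer 2
G0 Z6.0
G0 X0.0 Y0.0
G1 X25.0 Y0.0
G1 X25.0 Y9.0
G1 X0.0 Y9.0
G1 X0.0 Y0.0
; layer 3
G0 Z9.0
G0 X0.0 Y0.0
G1 X25.0 Y0.0
G1 X25.0 Y4.5
G1 X0.0 Y4.5
G1 X0.0 Y0.0
M2 ; end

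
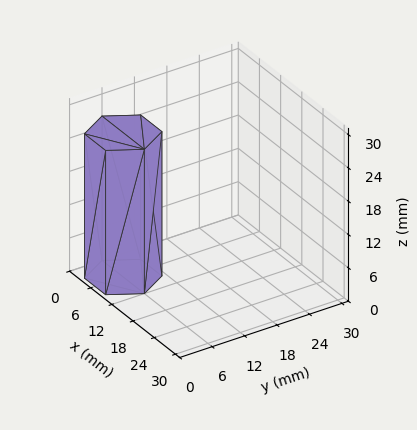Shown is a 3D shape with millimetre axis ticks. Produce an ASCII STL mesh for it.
Reading the render: the shape is a regular 6-sided prism (a cylinder approximated with 6 flat sides), circumscribed radius ≈ 6 mm, height ≈ 26 mm (dimensions read to the nearest mm from the axis ticks). For the STL, each face is triangulated and given an outward normal.

solid part
  facet normal 0.0000 0.0000 -1.0000
    outer loop
      vertex 3.0 11.2 0.0
      vertex 9.0 11.2 0.0
      vertex 12.0 6.0 0.0
    endloop
  endfacet
  facet normal 0.0000 0.0000 -1.0000
    outer loop
      vertex 0.0 6.0 0.0
      vertex 3.0 11.2 0.0
      vertex 12.0 6.0 0.0
    endloop
  endfacet
  facet normal 0.0000 0.0000 -1.0000
    outer loop
      vertex 3.0 0.8 0.0
      vertex 0.0 6.0 0.0
      vertex 12.0 6.0 0.0
    endloop
  endfacet
  facet normal 0.0000 0.0000 -1.0000
    outer loop
      vertex 9.0 0.8 0.0
      vertex 3.0 0.8 0.0
      vertex 12.0 6.0 0.0
    endloop
  endfacet
  facet normal 0.0000 0.0000 1.0000
    outer loop
      vertex 12.0 6.0 26.0
      vertex 9.0 11.2 26.0
      vertex 3.0 11.2 26.0
    endloop
  endfacet
  facet normal 0.0000 0.0000 1.0000
    outer loop
      vertex 12.0 6.0 26.0
      vertex 3.0 11.2 26.0
      vertex 0.0 6.0 26.0
    endloop
  endfacet
  facet normal 0.0000 0.0000 1.0000
    outer loop
      vertex 12.0 6.0 26.0
      vertex 0.0 6.0 26.0
      vertex 3.0 0.8 26.0
    endloop
  endfacet
  facet normal 0.0000 0.0000 1.0000
    outer loop
      vertex 12.0 6.0 26.0
      vertex 3.0 0.8 26.0
      vertex 9.0 0.8 26.0
    endloop
  endfacet
  facet normal 0.8662 0.4997 0.0000
    outer loop
      vertex 12.0 6.0 0.0
      vertex 9.0 11.2 0.0
      vertex 9.0 11.2 26.0
    endloop
  endfacet
  facet normal 0.8662 0.4997 0.0000
    outer loop
      vertex 12.0 6.0 0.0
      vertex 9.0 11.2 26.0
      vertex 12.0 6.0 26.0
    endloop
  endfacet
  facet normal 0.0000 1.0000 0.0000
    outer loop
      vertex 9.0 11.2 0.0
      vertex 3.0 11.2 0.0
      vertex 3.0 11.2 26.0
    endloop
  endfacet
  facet normal 0.0000 1.0000 0.0000
    outer loop
      vertex 9.0 11.2 0.0
      vertex 3.0 11.2 26.0
      vertex 9.0 11.2 26.0
    endloop
  endfacet
  facet normal -0.8662 0.4997 0.0000
    outer loop
      vertex 3.0 11.2 0.0
      vertex 0.0 6.0 0.0
      vertex 0.0 6.0 26.0
    endloop
  endfacet
  facet normal -0.8662 0.4997 0.0000
    outer loop
      vertex 3.0 11.2 0.0
      vertex 0.0 6.0 26.0
      vertex 3.0 11.2 26.0
    endloop
  endfacet
  facet normal -0.8662 -0.4997 0.0000
    outer loop
      vertex 0.0 6.0 0.0
      vertex 3.0 0.8 0.0
      vertex 3.0 0.8 26.0
    endloop
  endfacet
  facet normal -0.8662 -0.4997 0.0000
    outer loop
      vertex 0.0 6.0 0.0
      vertex 3.0 0.8 26.0
      vertex 0.0 6.0 26.0
    endloop
  endfacet
  facet normal 0.0000 -1.0000 0.0000
    outer loop
      vertex 3.0 0.8 0.0
      vertex 9.0 0.8 0.0
      vertex 9.0 0.8 26.0
    endloop
  endfacet
  facet normal 0.0000 -1.0000 0.0000
    outer loop
      vertex 3.0 0.8 0.0
      vertex 9.0 0.8 26.0
      vertex 3.0 0.8 26.0
    endloop
  endfacet
  facet normal 0.8662 -0.4997 0.0000
    outer loop
      vertex 9.0 0.8 0.0
      vertex 12.0 6.0 0.0
      vertex 12.0 6.0 26.0
    endloop
  endfacet
  facet normal 0.8662 -0.4997 0.0000
    outer loop
      vertex 9.0 0.8 0.0
      vertex 12.0 6.0 26.0
      vertex 9.0 0.8 26.0
    endloop
  endfacet
endsolid part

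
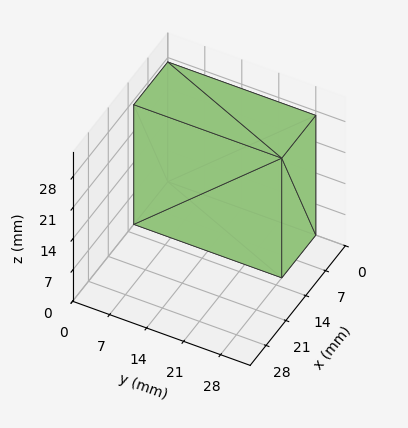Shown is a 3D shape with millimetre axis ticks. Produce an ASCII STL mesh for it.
Reading the render: the shape is a rectangular box, roughly 12 × 28 mm footprint and 27 mm tall (dimensions read to the nearest mm from the axis ticks). For the STL, each face is triangulated and given an outward normal.

solid part
  facet normal 0.0000 0.0000 -1.0000
    outer loop
      vertex 12.00 28.00 0.00
      vertex 12.00 0.00 0.00
      vertex 0.00 0.00 0.00
    endloop
  endfacet
  facet normal 0.0000 0.0000 -1.0000
    outer loop
      vertex 0.00 28.00 0.00
      vertex 12.00 28.00 0.00
      vertex 0.00 0.00 0.00
    endloop
  endfacet
  facet normal 0.0000 0.0000 1.0000
    outer loop
      vertex 0.00 0.00 27.00
      vertex 12.00 0.00 27.00
      vertex 12.00 28.00 27.00
    endloop
  endfacet
  facet normal 0.0000 0.0000 1.0000
    outer loop
      vertex 0.00 0.00 27.00
      vertex 12.00 28.00 27.00
      vertex 0.00 28.00 27.00
    endloop
  endfacet
  facet normal 0.0000 -1.0000 0.0000
    outer loop
      vertex 0.00 0.00 0.00
      vertex 12.00 0.00 0.00
      vertex 12.00 0.00 27.00
    endloop
  endfacet
  facet normal 0.0000 -1.0000 0.0000
    outer loop
      vertex 0.00 0.00 0.00
      vertex 12.00 0.00 27.00
      vertex 0.00 0.00 27.00
    endloop
  endfacet
  facet normal 0.0000 1.0000 0.0000
    outer loop
      vertex 12.00 28.00 27.00
      vertex 12.00 28.00 0.00
      vertex 0.00 28.00 0.00
    endloop
  endfacet
  facet normal 0.0000 1.0000 0.0000
    outer loop
      vertex 0.00 28.00 27.00
      vertex 12.00 28.00 27.00
      vertex 0.00 28.00 0.00
    endloop
  endfacet
  facet normal -1.0000 0.0000 0.0000
    outer loop
      vertex 0.00 28.00 27.00
      vertex 0.00 28.00 0.00
      vertex 0.00 0.00 0.00
    endloop
  endfacet
  facet normal -1.0000 0.0000 0.0000
    outer loop
      vertex 0.00 0.00 27.00
      vertex 0.00 28.00 27.00
      vertex 0.00 0.00 0.00
    endloop
  endfacet
  facet normal 1.0000 0.0000 0.0000
    outer loop
      vertex 12.00 0.00 0.00
      vertex 12.00 28.00 0.00
      vertex 12.00 28.00 27.00
    endloop
  endfacet
  facet normal 1.0000 0.0000 0.0000
    outer loop
      vertex 12.00 0.00 0.00
      vertex 12.00 28.00 27.00
      vertex 12.00 0.00 27.00
    endloop
  endfacet
endsolid part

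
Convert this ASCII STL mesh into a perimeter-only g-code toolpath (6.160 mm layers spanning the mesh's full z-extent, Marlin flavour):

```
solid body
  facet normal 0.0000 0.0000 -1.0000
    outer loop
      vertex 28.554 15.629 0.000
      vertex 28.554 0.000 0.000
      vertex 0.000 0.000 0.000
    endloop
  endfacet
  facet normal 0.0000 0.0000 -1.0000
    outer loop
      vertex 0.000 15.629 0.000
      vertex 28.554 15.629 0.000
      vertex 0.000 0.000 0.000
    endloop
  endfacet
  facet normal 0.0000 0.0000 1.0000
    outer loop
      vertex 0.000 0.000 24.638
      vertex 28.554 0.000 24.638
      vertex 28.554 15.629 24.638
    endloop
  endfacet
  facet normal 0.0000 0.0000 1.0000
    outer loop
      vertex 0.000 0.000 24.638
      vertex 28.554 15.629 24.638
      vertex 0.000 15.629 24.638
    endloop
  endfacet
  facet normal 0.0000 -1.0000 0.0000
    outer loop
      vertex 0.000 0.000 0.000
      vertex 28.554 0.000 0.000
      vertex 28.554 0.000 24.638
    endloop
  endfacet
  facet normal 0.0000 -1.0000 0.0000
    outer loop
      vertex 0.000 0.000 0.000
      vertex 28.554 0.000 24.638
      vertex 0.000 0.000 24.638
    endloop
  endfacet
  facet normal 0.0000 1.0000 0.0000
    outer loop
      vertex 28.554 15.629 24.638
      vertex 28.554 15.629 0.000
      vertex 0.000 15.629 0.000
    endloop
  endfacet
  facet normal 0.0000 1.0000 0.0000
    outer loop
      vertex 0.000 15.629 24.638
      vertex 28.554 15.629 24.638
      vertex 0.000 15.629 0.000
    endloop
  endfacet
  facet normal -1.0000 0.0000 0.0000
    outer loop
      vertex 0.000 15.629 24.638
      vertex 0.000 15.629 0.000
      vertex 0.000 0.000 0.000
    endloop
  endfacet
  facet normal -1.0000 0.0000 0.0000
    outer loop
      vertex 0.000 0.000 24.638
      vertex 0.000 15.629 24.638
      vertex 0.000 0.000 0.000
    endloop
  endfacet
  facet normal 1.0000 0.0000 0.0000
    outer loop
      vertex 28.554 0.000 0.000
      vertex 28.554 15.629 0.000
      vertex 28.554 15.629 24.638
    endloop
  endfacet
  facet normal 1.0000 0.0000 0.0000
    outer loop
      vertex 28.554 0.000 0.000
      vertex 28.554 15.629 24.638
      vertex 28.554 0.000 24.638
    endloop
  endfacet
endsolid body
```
; perimeter-only toolpath
G21 ; units = mm
G90 ; absolute positioning
G28 ; home
; layer 1
G0 Z6.160
G0 X0.000 Y0.000
G1 X28.554 Y0.000
G1 X28.554 Y15.629
G1 X0.000 Y15.629
G1 X0.000 Y0.000
; layer 2
G0 Z12.319
G0 X0.000 Y0.000
G1 X28.554 Y0.000
G1 X28.554 Y15.629
G1 X0.000 Y15.629
G1 X0.000 Y0.000
; layer 3
G0 Z18.479
G0 X0.000 Y0.000
G1 X28.554 Y0.000
G1 X28.554 Y15.629
G1 X0.000 Y15.629
G1 X0.000 Y0.000
; layer 4
G0 Z24.638
G0 X0.000 Y0.000
G1 X28.554 Y0.000
G1 X28.554 Y15.629
G1 X0.000 Y15.629
G1 X0.000 Y0.000
M2 ; end

The solid is a rectangular box, roughly 28.6 × 15.6 mm footprint and 24.6 mm tall. Slicing at Δz = 6.160 mm — 4 equal slices spanning the solid's height, so layer i sits at z = i·h/4 — gives 4 non-empty perimeters. Each is a 4-segment closed polygon; G0 lifts to the layer z and rapids to the start vertex, then G1 traces the edges.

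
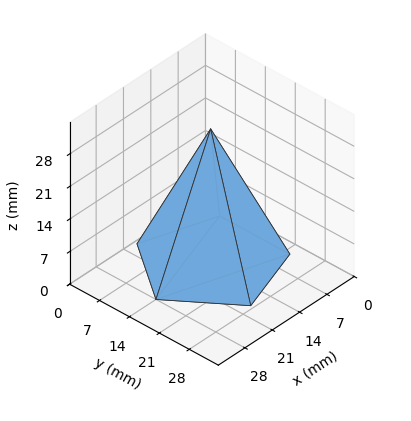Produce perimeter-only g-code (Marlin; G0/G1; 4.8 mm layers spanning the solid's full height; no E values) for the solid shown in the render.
Reading the render: the shape is a regular 5-sided pyramid, base circumscribed radius ≈ 14 mm, apex at z ≈ 29 mm (dimensions read to the nearest mm from the axis ticks). For the g-code, the solid's height is divided into equal slices at the stated Δz and each level perimeter traced with G1 moves after a G0 lift.

; perimeter-only toolpath
G21 ; units = mm
G90 ; absolute positioning
G28 ; home
; layer 1
G0 Z4.8
G0 X25.7 Y14.0
G1 X17.6 Y25.1
G1 X4.6 Y20.8
G1 X4.6 Y7.2
G1 X17.6 Y2.9
G1 X25.7 Y14.0
; layer 2
G0 Z9.7
G0 X23.3 Y14.0
G1 X16.9 Y22.9
G1 X6.5 Y19.5
G1 X6.5 Y8.5
G1 X16.9 Y5.1
G1 X23.3 Y14.0
; layer 3
G0 Z14.5
G0 X21.0 Y14.0
G1 X16.1 Y20.6
G1 X8.3 Y18.1
G1 X8.3 Y9.9
G1 X16.1 Y7.3
G1 X21.0 Y14.0
; layer 4
G0 Z19.3
G0 X18.7 Y14.0
G1 X15.4 Y18.4
G1 X10.2 Y16.7
G1 X10.2 Y11.3
G1 X15.4 Y9.6
G1 X18.7 Y14.0
; layer 5
G0 Z24.2
G0 X16.3 Y14.0
G1 X14.7 Y16.2
G1 X12.1 Y15.4
G1 X12.1 Y12.6
G1 X14.7 Y11.8
G1 X16.3 Y14.0
M2 ; end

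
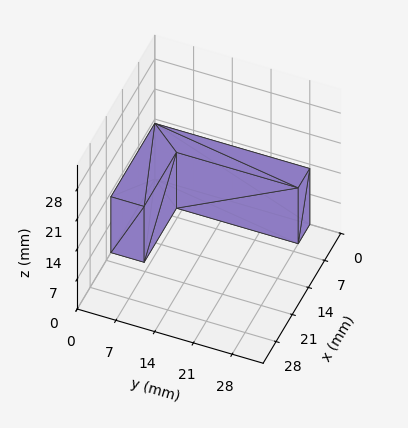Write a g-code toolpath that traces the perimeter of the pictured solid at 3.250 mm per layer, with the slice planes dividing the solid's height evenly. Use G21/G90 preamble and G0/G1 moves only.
Reading the render: the shape is an L-shaped prism: outer 19 × 28 mm, arm thicknesses ≈ 6 mm (horizontal) and 5 mm (vertical), extruded 13 mm in z (dimensions read to the nearest mm from the axis ticks). For the g-code, the solid's height is divided into equal slices at the stated Δz and each level perimeter traced with G1 moves after a G0 lift.

; perimeter-only toolpath
G21 ; units = mm
G90 ; absolute positioning
G28 ; home
; layer 1
G0 Z3.250
G0 X0.000 Y0.000
G1 X19.000 Y0.000
G1 X19.000 Y6.000
G1 X5.000 Y6.000
G1 X5.000 Y28.000
G1 X0.000 Y28.000
G1 X0.000 Y0.000
; layer 2
G0 Z6.500
G0 X0.000 Y0.000
G1 X19.000 Y0.000
G1 X19.000 Y6.000
G1 X5.000 Y6.000
G1 X5.000 Y28.000
G1 X0.000 Y28.000
G1 X0.000 Y0.000
; layer 3
G0 Z9.750
G0 X0.000 Y0.000
G1 X19.000 Y0.000
G1 X19.000 Y6.000
G1 X5.000 Y6.000
G1 X5.000 Y28.000
G1 X0.000 Y28.000
G1 X0.000 Y0.000
; layer 4
G0 Z13.000
G0 X0.000 Y0.000
G1 X19.000 Y0.000
G1 X19.000 Y6.000
G1 X5.000 Y6.000
G1 X5.000 Y28.000
G1 X0.000 Y28.000
G1 X0.000 Y0.000
M2 ; end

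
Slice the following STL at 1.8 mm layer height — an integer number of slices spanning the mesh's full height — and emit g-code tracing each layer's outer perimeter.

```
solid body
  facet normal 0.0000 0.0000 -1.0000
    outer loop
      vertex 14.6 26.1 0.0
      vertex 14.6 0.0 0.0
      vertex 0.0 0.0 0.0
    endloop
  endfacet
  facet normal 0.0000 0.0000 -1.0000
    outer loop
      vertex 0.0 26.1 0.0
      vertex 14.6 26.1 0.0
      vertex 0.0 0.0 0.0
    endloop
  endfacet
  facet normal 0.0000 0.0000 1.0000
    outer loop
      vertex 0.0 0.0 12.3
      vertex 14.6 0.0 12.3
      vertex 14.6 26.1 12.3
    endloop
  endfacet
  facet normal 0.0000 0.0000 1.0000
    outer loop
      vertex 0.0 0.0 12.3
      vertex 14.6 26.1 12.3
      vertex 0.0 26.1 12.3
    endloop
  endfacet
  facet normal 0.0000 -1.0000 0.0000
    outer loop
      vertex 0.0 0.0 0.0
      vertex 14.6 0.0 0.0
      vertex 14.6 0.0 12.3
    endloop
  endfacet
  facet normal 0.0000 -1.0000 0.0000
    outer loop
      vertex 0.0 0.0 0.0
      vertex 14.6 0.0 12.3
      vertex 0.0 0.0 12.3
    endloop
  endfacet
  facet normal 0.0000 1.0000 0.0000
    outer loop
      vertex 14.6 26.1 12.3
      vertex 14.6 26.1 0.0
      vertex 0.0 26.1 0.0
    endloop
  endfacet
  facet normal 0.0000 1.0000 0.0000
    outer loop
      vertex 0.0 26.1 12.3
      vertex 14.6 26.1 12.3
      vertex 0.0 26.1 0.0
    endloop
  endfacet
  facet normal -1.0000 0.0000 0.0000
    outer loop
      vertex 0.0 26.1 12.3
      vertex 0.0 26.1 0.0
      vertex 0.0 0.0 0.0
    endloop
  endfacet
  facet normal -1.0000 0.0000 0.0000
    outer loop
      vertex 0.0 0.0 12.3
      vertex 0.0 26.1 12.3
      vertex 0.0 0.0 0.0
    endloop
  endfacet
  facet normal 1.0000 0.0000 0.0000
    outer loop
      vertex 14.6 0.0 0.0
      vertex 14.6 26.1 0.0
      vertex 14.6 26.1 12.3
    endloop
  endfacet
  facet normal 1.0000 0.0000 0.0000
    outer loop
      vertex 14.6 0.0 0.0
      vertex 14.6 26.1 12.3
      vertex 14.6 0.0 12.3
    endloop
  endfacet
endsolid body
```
; perimeter-only toolpath
G21 ; units = mm
G90 ; absolute positioning
G28 ; home
; layer 1
G0 Z1.8
G0 X0.0 Y0.0
G1 X14.6 Y0.0
G1 X14.6 Y26.1
G1 X0.0 Y26.1
G1 X0.0 Y0.0
; layer 2
G0 Z3.5
G0 X0.0 Y0.0
G1 X14.6 Y0.0
G1 X14.6 Y26.1
G1 X0.0 Y26.1
G1 X0.0 Y0.0
; layer 3
G0 Z5.3
G0 X0.0 Y0.0
G1 X14.6 Y0.0
G1 X14.6 Y26.1
G1 X0.0 Y26.1
G1 X0.0 Y0.0
; layer 4
G0 Z7.0
G0 X0.0 Y0.0
G1 X14.6 Y0.0
G1 X14.6 Y26.1
G1 X0.0 Y26.1
G1 X0.0 Y0.0
; layer 5
G0 Z8.8
G0 X0.0 Y0.0
G1 X14.6 Y0.0
G1 X14.6 Y26.1
G1 X0.0 Y26.1
G1 X0.0 Y0.0
; layer 6
G0 Z10.5
G0 X0.0 Y0.0
G1 X14.6 Y0.0
G1 X14.6 Y26.1
G1 X0.0 Y26.1
G1 X0.0 Y0.0
; layer 7
G0 Z12.3
G0 X0.0 Y0.0
G1 X14.6 Y0.0
G1 X14.6 Y26.1
G1 X0.0 Y26.1
G1 X0.0 Y0.0
M2 ; end

The solid is a rectangular box, roughly 14.6 × 26.1 mm footprint and 12.3 mm tall. Slicing at Δz = 1.8 mm — 7 equal slices spanning the solid's height, so layer i sits at z = i·h/7 — gives 7 non-empty perimeters. Each is a 4-segment closed polygon; G0 lifts to the layer z and rapids to the start vertex, then G1 traces the edges.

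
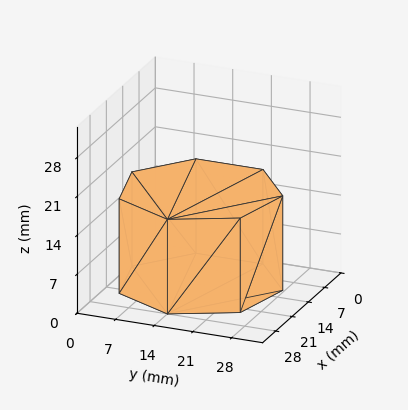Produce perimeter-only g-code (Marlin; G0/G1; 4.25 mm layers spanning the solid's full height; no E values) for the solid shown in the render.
Reading the render: the shape is a regular 7-sided prism (a cylinder approximated with 7 flat sides), circumscribed radius ≈ 14 mm, height ≈ 17 mm (dimensions read to the nearest mm from the axis ticks). For the g-code, the solid's height is divided into equal slices at the stated Δz and each level perimeter traced with G1 moves after a G0 lift.

; perimeter-only toolpath
G21 ; units = mm
G90 ; absolute positioning
G28 ; home
; layer 1
G0 Z4.25
G0 X28.00 Y14.00
G1 X22.73 Y24.95
G1 X10.88 Y27.65
G1 X1.39 Y20.07
G1 X1.39 Y7.93
G1 X10.88 Y0.35
G1 X22.73 Y3.05
G1 X28.00 Y14.00
; layer 2
G0 Z8.50
G0 X28.00 Y14.00
G1 X22.73 Y24.95
G1 X10.88 Y27.65
G1 X1.39 Y20.07
G1 X1.39 Y7.93
G1 X10.88 Y0.35
G1 X22.73 Y3.05
G1 X28.00 Y14.00
; layer 3
G0 Z12.75
G0 X28.00 Y14.00
G1 X22.73 Y24.95
G1 X10.88 Y27.65
G1 X1.39 Y20.07
G1 X1.39 Y7.93
G1 X10.88 Y0.35
G1 X22.73 Y3.05
G1 X28.00 Y14.00
; layer 4
G0 Z17.00
G0 X28.00 Y14.00
G1 X22.73 Y24.95
G1 X10.88 Y27.65
G1 X1.39 Y20.07
G1 X1.39 Y7.93
G1 X10.88 Y0.35
G1 X22.73 Y3.05
G1 X28.00 Y14.00
M2 ; end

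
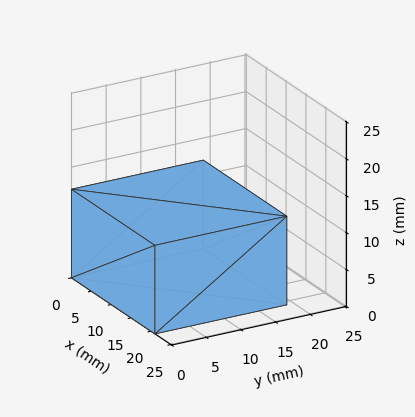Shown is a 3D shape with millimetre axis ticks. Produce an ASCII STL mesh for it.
Reading the render: the shape is a rectangular box, roughly 21 × 19 mm footprint and 12 mm tall (dimensions read to the nearest mm from the axis ticks). For the STL, each face is triangulated and given an outward normal.

solid part
  facet normal 0.0000 0.0000 -1.0000
    outer loop
      vertex 21.00 19.00 0.00
      vertex 21.00 0.00 0.00
      vertex 0.00 0.00 0.00
    endloop
  endfacet
  facet normal 0.0000 0.0000 -1.0000
    outer loop
      vertex 0.00 19.00 0.00
      vertex 21.00 19.00 0.00
      vertex 0.00 0.00 0.00
    endloop
  endfacet
  facet normal 0.0000 0.0000 1.0000
    outer loop
      vertex 0.00 0.00 12.00
      vertex 21.00 0.00 12.00
      vertex 21.00 19.00 12.00
    endloop
  endfacet
  facet normal 0.0000 0.0000 1.0000
    outer loop
      vertex 0.00 0.00 12.00
      vertex 21.00 19.00 12.00
      vertex 0.00 19.00 12.00
    endloop
  endfacet
  facet normal 0.0000 -1.0000 0.0000
    outer loop
      vertex 0.00 0.00 0.00
      vertex 21.00 0.00 0.00
      vertex 21.00 0.00 12.00
    endloop
  endfacet
  facet normal 0.0000 -1.0000 0.0000
    outer loop
      vertex 0.00 0.00 0.00
      vertex 21.00 0.00 12.00
      vertex 0.00 0.00 12.00
    endloop
  endfacet
  facet normal 0.0000 1.0000 0.0000
    outer loop
      vertex 21.00 19.00 12.00
      vertex 21.00 19.00 0.00
      vertex 0.00 19.00 0.00
    endloop
  endfacet
  facet normal 0.0000 1.0000 0.0000
    outer loop
      vertex 0.00 19.00 12.00
      vertex 21.00 19.00 12.00
      vertex 0.00 19.00 0.00
    endloop
  endfacet
  facet normal -1.0000 0.0000 0.0000
    outer loop
      vertex 0.00 19.00 12.00
      vertex 0.00 19.00 0.00
      vertex 0.00 0.00 0.00
    endloop
  endfacet
  facet normal -1.0000 0.0000 0.0000
    outer loop
      vertex 0.00 0.00 12.00
      vertex 0.00 19.00 12.00
      vertex 0.00 0.00 0.00
    endloop
  endfacet
  facet normal 1.0000 0.0000 0.0000
    outer loop
      vertex 21.00 0.00 0.00
      vertex 21.00 19.00 0.00
      vertex 21.00 19.00 12.00
    endloop
  endfacet
  facet normal 1.0000 0.0000 0.0000
    outer loop
      vertex 21.00 0.00 0.00
      vertex 21.00 19.00 12.00
      vertex 21.00 0.00 12.00
    endloop
  endfacet
endsolid part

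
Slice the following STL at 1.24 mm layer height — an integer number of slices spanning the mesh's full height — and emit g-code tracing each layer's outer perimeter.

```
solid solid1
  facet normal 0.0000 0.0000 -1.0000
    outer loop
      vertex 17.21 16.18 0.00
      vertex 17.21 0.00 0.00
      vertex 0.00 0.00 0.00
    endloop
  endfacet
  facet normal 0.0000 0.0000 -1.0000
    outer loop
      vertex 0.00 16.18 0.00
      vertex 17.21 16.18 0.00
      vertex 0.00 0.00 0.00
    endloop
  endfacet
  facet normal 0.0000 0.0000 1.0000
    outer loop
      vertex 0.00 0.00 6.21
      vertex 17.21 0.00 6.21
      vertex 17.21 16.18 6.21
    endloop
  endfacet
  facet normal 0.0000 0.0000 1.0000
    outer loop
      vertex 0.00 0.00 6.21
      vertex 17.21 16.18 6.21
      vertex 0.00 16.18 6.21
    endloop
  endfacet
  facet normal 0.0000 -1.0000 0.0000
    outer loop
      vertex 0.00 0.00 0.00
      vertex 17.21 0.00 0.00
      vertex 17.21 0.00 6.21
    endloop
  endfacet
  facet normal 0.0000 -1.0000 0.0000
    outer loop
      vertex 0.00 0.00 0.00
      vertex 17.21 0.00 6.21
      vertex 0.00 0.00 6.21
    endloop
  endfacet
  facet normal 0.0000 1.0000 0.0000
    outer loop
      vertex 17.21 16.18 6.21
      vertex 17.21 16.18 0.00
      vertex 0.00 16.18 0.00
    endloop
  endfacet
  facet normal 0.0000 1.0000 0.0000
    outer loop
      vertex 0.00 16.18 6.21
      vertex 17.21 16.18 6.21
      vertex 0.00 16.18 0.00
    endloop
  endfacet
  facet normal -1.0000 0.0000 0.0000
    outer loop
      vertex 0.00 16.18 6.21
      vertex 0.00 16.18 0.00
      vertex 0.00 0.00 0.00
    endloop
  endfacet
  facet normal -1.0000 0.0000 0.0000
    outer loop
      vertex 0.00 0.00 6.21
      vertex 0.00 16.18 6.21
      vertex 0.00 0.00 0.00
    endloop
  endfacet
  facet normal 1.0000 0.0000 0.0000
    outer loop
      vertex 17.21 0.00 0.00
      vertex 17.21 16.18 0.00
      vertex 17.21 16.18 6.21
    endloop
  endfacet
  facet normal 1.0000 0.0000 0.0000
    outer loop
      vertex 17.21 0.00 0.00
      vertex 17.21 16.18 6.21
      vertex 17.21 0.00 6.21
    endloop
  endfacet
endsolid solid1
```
; perimeter-only toolpath
G21 ; units = mm
G90 ; absolute positioning
G28 ; home
; layer 1
G0 Z1.24
G0 X0.00 Y0.00
G1 X17.21 Y0.00
G1 X17.21 Y16.18
G1 X0.00 Y16.18
G1 X0.00 Y0.00
; layer 2
G0 Z2.48
G0 X0.00 Y0.00
G1 X17.21 Y0.00
G1 X17.21 Y16.18
G1 X0.00 Y16.18
G1 X0.00 Y0.00
; layer 3
G0 Z3.73
G0 X0.00 Y0.00
G1 X17.21 Y0.00
G1 X17.21 Y16.18
G1 X0.00 Y16.18
G1 X0.00 Y0.00
; layer 4
G0 Z4.97
G0 X0.00 Y0.00
G1 X17.21 Y0.00
G1 X17.21 Y16.18
G1 X0.00 Y16.18
G1 X0.00 Y0.00
; layer 5
G0 Z6.21
G0 X0.00 Y0.00
G1 X17.21 Y0.00
G1 X17.21 Y16.18
G1 X0.00 Y16.18
G1 X0.00 Y0.00
M2 ; end

The solid is a rectangular box, roughly 17.2 × 16.2 mm footprint and 6.21 mm tall. Slicing at Δz = 1.24 mm — 5 equal slices spanning the solid's height, so layer i sits at z = i·h/5 — gives 5 non-empty perimeters. Each is a 4-segment closed polygon; G0 lifts to the layer z and rapids to the start vertex, then G1 traces the edges.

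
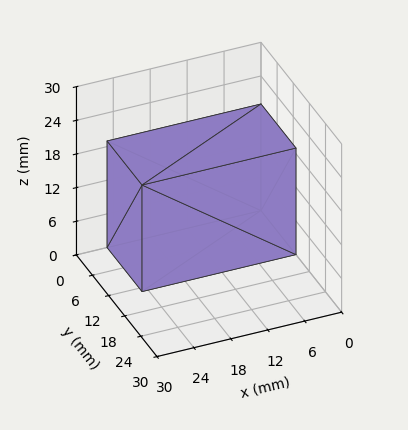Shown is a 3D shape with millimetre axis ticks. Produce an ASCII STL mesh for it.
Reading the render: the shape is a rectangular box, roughly 25 × 13 mm footprint and 19 mm tall (dimensions read to the nearest mm from the axis ticks). For the STL, each face is triangulated and given an outward normal.

solid part
  facet normal 0.0000 0.0000 -1.0000
    outer loop
      vertex 25.000 13.000 0.000
      vertex 25.000 0.000 0.000
      vertex 0.000 0.000 0.000
    endloop
  endfacet
  facet normal 0.0000 0.0000 -1.0000
    outer loop
      vertex 0.000 13.000 0.000
      vertex 25.000 13.000 0.000
      vertex 0.000 0.000 0.000
    endloop
  endfacet
  facet normal 0.0000 0.0000 1.0000
    outer loop
      vertex 0.000 0.000 19.000
      vertex 25.000 0.000 19.000
      vertex 25.000 13.000 19.000
    endloop
  endfacet
  facet normal 0.0000 0.0000 1.0000
    outer loop
      vertex 0.000 0.000 19.000
      vertex 25.000 13.000 19.000
      vertex 0.000 13.000 19.000
    endloop
  endfacet
  facet normal 0.0000 -1.0000 0.0000
    outer loop
      vertex 0.000 0.000 0.000
      vertex 25.000 0.000 0.000
      vertex 25.000 0.000 19.000
    endloop
  endfacet
  facet normal 0.0000 -1.0000 0.0000
    outer loop
      vertex 0.000 0.000 0.000
      vertex 25.000 0.000 19.000
      vertex 0.000 0.000 19.000
    endloop
  endfacet
  facet normal 0.0000 1.0000 0.0000
    outer loop
      vertex 25.000 13.000 19.000
      vertex 25.000 13.000 0.000
      vertex 0.000 13.000 0.000
    endloop
  endfacet
  facet normal 0.0000 1.0000 0.0000
    outer loop
      vertex 0.000 13.000 19.000
      vertex 25.000 13.000 19.000
      vertex 0.000 13.000 0.000
    endloop
  endfacet
  facet normal -1.0000 0.0000 0.0000
    outer loop
      vertex 0.000 13.000 19.000
      vertex 0.000 13.000 0.000
      vertex 0.000 0.000 0.000
    endloop
  endfacet
  facet normal -1.0000 0.0000 0.0000
    outer loop
      vertex 0.000 0.000 19.000
      vertex 0.000 13.000 19.000
      vertex 0.000 0.000 0.000
    endloop
  endfacet
  facet normal 1.0000 0.0000 0.0000
    outer loop
      vertex 25.000 0.000 0.000
      vertex 25.000 13.000 0.000
      vertex 25.000 13.000 19.000
    endloop
  endfacet
  facet normal 1.0000 0.0000 0.0000
    outer loop
      vertex 25.000 0.000 0.000
      vertex 25.000 13.000 19.000
      vertex 25.000 0.000 19.000
    endloop
  endfacet
endsolid part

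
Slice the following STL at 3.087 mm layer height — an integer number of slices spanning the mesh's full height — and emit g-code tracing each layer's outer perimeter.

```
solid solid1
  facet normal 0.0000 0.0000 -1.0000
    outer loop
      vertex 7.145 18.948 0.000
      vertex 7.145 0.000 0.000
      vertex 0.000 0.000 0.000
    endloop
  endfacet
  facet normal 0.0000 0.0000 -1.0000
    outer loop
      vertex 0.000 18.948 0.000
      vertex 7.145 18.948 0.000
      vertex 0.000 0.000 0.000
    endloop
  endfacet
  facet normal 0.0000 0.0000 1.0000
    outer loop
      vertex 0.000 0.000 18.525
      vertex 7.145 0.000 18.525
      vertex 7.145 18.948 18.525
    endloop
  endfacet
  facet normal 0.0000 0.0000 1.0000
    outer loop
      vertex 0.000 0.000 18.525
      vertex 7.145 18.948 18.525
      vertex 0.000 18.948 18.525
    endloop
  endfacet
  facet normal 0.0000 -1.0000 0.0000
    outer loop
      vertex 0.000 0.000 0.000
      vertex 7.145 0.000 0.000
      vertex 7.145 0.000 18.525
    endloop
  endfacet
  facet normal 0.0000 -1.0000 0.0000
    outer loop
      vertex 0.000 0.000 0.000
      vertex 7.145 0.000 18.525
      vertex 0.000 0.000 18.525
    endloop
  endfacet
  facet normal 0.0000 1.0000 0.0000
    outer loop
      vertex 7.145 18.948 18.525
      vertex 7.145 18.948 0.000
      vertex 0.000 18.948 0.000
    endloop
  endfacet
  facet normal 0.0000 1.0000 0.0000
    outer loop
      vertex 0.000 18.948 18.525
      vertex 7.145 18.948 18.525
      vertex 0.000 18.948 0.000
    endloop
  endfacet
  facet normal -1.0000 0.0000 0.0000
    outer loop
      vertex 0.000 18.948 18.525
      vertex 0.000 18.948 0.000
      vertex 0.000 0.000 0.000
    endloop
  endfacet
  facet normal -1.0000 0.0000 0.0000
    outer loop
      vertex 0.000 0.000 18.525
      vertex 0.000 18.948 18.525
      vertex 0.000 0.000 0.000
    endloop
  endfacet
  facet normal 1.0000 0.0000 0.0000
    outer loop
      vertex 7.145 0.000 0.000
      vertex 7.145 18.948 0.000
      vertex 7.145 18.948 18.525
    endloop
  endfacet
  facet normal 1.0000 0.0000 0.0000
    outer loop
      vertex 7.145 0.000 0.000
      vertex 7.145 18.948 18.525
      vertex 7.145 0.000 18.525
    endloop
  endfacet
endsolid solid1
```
; perimeter-only toolpath
G21 ; units = mm
G90 ; absolute positioning
G28 ; home
; layer 1
G0 Z3.087
G0 X0.000 Y0.000
G1 X7.145 Y0.000
G1 X7.145 Y18.948
G1 X0.000 Y18.948
G1 X0.000 Y0.000
; layer 2
G0 Z6.175
G0 X0.000 Y0.000
G1 X7.145 Y0.000
G1 X7.145 Y18.948
G1 X0.000 Y18.948
G1 X0.000 Y0.000
; layer 3
G0 Z9.262
G0 X0.000 Y0.000
G1 X7.145 Y0.000
G1 X7.145 Y18.948
G1 X0.000 Y18.948
G1 X0.000 Y0.000
; layer 4
G0 Z12.350
G0 X0.000 Y0.000
G1 X7.145 Y0.000
G1 X7.145 Y18.948
G1 X0.000 Y18.948
G1 X0.000 Y0.000
; layer 5
G0 Z15.438
G0 X0.000 Y0.000
G1 X7.145 Y0.000
G1 X7.145 Y18.948
G1 X0.000 Y18.948
G1 X0.000 Y0.000
; layer 6
G0 Z18.525
G0 X0.000 Y0.000
G1 X7.145 Y0.000
G1 X7.145 Y18.948
G1 X0.000 Y18.948
G1 X0.000 Y0.000
M2 ; end

The solid is a rectangular box, roughly 7.14 × 18.9 mm footprint and 18.5 mm tall. Slicing at Δz = 3.087 mm — 6 equal slices spanning the solid's height, so layer i sits at z = i·h/6 — gives 6 non-empty perimeters. Each is a 4-segment closed polygon; G0 lifts to the layer z and rapids to the start vertex, then G1 traces the edges.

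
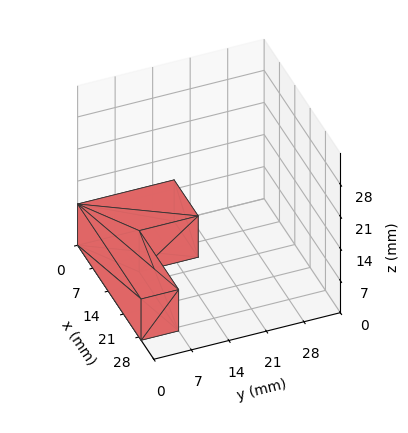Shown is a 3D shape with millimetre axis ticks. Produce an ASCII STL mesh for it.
Reading the render: the shape is an L-shaped prism: outer 29 × 18 mm, arm thicknesses ≈ 7 mm (horizontal) and 11 mm (vertical), extruded 9 mm in z (dimensions read to the nearest mm from the axis ticks). For the STL, each face is triangulated and given an outward normal.

solid part
  facet normal 0.0000 0.0000 -1.0000
    outer loop
      vertex 29.0 7.0 0.0
      vertex 29.0 0.0 0.0
      vertex 0.0 0.0 0.0
    endloop
  endfacet
  facet normal 0.0000 0.0000 -1.0000
    outer loop
      vertex 11.0 7.0 0.0
      vertex 29.0 7.0 0.0
      vertex 0.0 0.0 0.0
    endloop
  endfacet
  facet normal 0.0000 0.0000 -1.0000
    outer loop
      vertex 11.0 18.0 0.0
      vertex 11.0 7.0 0.0
      vertex 0.0 0.0 0.0
    endloop
  endfacet
  facet normal 0.0000 0.0000 -1.0000
    outer loop
      vertex 0.0 18.0 0.0
      vertex 11.0 18.0 0.0
      vertex 0.0 0.0 0.0
    endloop
  endfacet
  facet normal 0.0000 0.0000 1.0000
    outer loop
      vertex 0.0 0.0 9.0
      vertex 29.0 0.0 9.0
      vertex 29.0 7.0 9.0
    endloop
  endfacet
  facet normal 0.0000 0.0000 1.0000
    outer loop
      vertex 0.0 0.0 9.0
      vertex 29.0 7.0 9.0
      vertex 11.0 7.0 9.0
    endloop
  endfacet
  facet normal 0.0000 0.0000 1.0000
    outer loop
      vertex 0.0 0.0 9.0
      vertex 11.0 7.0 9.0
      vertex 11.0 18.0 9.0
    endloop
  endfacet
  facet normal 0.0000 0.0000 1.0000
    outer loop
      vertex 0.0 0.0 9.0
      vertex 11.0 18.0 9.0
      vertex 0.0 18.0 9.0
    endloop
  endfacet
  facet normal 0.0000 -1.0000 0.0000
    outer loop
      vertex 0.0 0.0 0.0
      vertex 29.0 0.0 0.0
      vertex 29.0 0.0 9.0
    endloop
  endfacet
  facet normal 0.0000 -1.0000 0.0000
    outer loop
      vertex 0.0 0.0 0.0
      vertex 29.0 0.0 9.0
      vertex 0.0 0.0 9.0
    endloop
  endfacet
  facet normal 1.0000 0.0000 0.0000
    outer loop
      vertex 29.0 0.0 0.0
      vertex 29.0 7.0 0.0
      vertex 29.0 7.0 9.0
    endloop
  endfacet
  facet normal 1.0000 0.0000 0.0000
    outer loop
      vertex 29.0 0.0 0.0
      vertex 29.0 7.0 9.0
      vertex 29.0 0.0 9.0
    endloop
  endfacet
  facet normal 0.0000 1.0000 0.0000
    outer loop
      vertex 29.0 7.0 0.0
      vertex 11.0 7.0 0.0
      vertex 11.0 7.0 9.0
    endloop
  endfacet
  facet normal 0.0000 1.0000 0.0000
    outer loop
      vertex 29.0 7.0 0.0
      vertex 11.0 7.0 9.0
      vertex 29.0 7.0 9.0
    endloop
  endfacet
  facet normal 1.0000 0.0000 0.0000
    outer loop
      vertex 11.0 7.0 0.0
      vertex 11.0 18.0 0.0
      vertex 11.0 18.0 9.0
    endloop
  endfacet
  facet normal 1.0000 0.0000 0.0000
    outer loop
      vertex 11.0 7.0 0.0
      vertex 11.0 18.0 9.0
      vertex 11.0 7.0 9.0
    endloop
  endfacet
  facet normal 0.0000 1.0000 0.0000
    outer loop
      vertex 11.0 18.0 0.0
      vertex 0.0 18.0 0.0
      vertex 0.0 18.0 9.0
    endloop
  endfacet
  facet normal 0.0000 1.0000 0.0000
    outer loop
      vertex 11.0 18.0 0.0
      vertex 0.0 18.0 9.0
      vertex 11.0 18.0 9.0
    endloop
  endfacet
  facet normal -1.0000 0.0000 0.0000
    outer loop
      vertex 0.0 18.0 0.0
      vertex 0.0 0.0 0.0
      vertex 0.0 0.0 9.0
    endloop
  endfacet
  facet normal -1.0000 0.0000 0.0000
    outer loop
      vertex 0.0 18.0 0.0
      vertex 0.0 0.0 9.0
      vertex 0.0 18.0 9.0
    endloop
  endfacet
endsolid part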